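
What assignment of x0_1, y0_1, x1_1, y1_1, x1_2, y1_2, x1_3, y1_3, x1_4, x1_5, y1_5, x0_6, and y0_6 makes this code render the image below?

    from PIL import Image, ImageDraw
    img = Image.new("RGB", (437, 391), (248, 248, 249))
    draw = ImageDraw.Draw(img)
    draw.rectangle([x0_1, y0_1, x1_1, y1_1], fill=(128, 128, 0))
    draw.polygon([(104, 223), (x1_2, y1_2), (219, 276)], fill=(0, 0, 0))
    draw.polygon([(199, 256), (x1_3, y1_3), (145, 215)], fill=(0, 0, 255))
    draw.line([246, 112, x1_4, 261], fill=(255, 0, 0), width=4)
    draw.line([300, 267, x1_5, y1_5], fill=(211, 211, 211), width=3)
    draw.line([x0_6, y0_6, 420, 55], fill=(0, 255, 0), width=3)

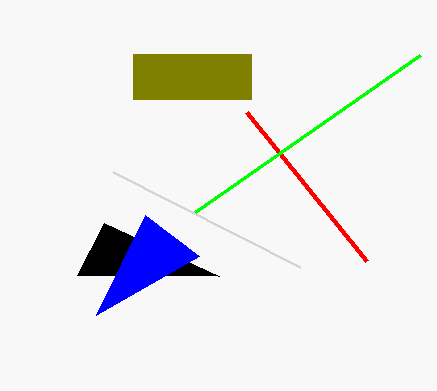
x0_1 = 133
y0_1 = 54
x1_1 = 251
y1_1 = 99
x1_2 = 77
y1_2 = 275
x1_3 = 96
y1_3 = 315
x1_4 = 366
x1_5 = 113
y1_5 = 172
x0_6 = 195
y0_6 = 212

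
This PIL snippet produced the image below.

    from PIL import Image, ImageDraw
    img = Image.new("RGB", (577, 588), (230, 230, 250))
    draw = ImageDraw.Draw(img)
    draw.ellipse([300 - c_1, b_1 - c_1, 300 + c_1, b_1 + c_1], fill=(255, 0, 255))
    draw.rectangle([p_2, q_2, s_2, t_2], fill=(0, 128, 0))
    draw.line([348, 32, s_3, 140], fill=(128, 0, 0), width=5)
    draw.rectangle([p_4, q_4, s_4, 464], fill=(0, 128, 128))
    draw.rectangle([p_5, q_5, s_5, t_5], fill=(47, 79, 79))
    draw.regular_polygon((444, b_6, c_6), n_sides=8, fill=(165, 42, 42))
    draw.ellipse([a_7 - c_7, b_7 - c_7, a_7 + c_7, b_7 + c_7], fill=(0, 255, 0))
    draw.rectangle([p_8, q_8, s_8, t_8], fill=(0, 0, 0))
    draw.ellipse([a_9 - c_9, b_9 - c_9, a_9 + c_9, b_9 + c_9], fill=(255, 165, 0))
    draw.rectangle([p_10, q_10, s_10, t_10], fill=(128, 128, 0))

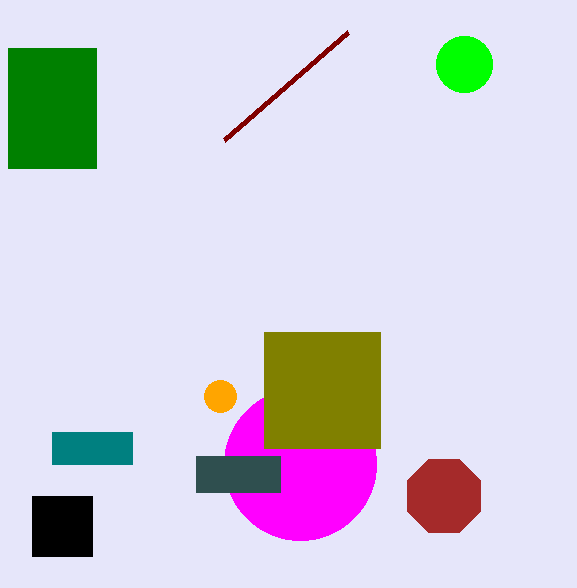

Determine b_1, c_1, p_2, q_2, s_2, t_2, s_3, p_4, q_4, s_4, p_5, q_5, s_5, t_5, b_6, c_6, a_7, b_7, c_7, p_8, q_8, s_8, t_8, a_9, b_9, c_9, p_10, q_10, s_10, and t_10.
b_1 = 464
c_1 = 76
p_2 = 8
q_2 = 48
s_2 = 96
t_2 = 168
s_3 = 224
p_4 = 52
q_4 = 432
s_4 = 132
p_5 = 196
q_5 = 456
s_5 = 280
t_5 = 492
b_6 = 496
c_6 = 40
a_7 = 464
b_7 = 64
c_7 = 28
p_8 = 32
q_8 = 496
s_8 = 92
t_8 = 556
a_9 = 220
b_9 = 396
c_9 = 16
p_10 = 264
q_10 = 332
s_10 = 380
t_10 = 448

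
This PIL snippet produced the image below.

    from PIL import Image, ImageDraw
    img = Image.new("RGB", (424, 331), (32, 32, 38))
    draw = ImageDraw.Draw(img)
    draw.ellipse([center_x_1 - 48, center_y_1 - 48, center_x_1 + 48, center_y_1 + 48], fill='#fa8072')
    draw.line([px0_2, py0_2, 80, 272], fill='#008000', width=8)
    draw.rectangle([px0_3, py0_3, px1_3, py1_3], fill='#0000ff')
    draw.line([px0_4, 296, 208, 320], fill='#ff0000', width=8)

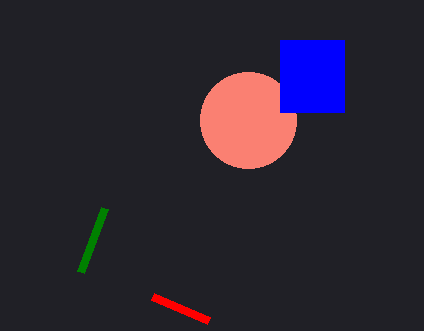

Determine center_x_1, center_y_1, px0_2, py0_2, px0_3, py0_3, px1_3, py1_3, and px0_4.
center_x_1 = 248
center_y_1 = 120
px0_2 = 104
py0_2 = 208
px0_3 = 280
py0_3 = 40
px1_3 = 344
py1_3 = 112
px0_4 = 152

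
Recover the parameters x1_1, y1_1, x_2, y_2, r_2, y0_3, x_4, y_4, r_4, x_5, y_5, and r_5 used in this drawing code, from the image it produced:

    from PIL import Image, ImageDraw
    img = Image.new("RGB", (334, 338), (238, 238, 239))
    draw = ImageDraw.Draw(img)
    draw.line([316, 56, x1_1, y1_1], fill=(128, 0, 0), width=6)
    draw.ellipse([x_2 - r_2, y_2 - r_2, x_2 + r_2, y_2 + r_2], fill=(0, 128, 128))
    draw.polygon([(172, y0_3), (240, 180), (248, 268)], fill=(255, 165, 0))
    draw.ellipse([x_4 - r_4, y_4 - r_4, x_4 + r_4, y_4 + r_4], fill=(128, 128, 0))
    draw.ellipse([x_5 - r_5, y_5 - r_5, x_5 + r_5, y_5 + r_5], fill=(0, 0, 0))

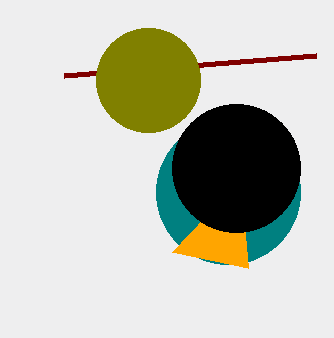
x1_1 = 64; y1_1 = 76; x_2 = 228; y_2 = 192; r_2 = 72; y0_3 = 252; x_4 = 148; y_4 = 80; r_4 = 52; x_5 = 236; y_5 = 168; r_5 = 64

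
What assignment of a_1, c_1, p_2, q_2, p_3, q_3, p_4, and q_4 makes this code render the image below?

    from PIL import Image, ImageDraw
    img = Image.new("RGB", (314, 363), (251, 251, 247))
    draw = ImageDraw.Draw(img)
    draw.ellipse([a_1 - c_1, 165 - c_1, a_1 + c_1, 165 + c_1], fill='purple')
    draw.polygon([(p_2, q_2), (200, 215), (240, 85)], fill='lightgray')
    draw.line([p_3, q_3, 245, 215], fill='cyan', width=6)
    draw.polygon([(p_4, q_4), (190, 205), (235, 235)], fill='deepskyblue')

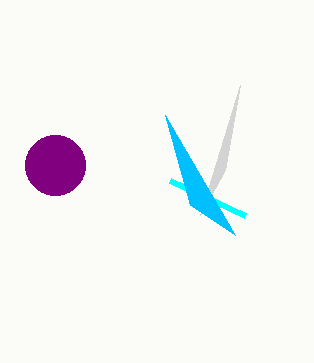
a_1 = 55; c_1 = 30; p_2 = 225; q_2 = 170; p_3 = 170; q_3 = 180; p_4 = 165; q_4 = 115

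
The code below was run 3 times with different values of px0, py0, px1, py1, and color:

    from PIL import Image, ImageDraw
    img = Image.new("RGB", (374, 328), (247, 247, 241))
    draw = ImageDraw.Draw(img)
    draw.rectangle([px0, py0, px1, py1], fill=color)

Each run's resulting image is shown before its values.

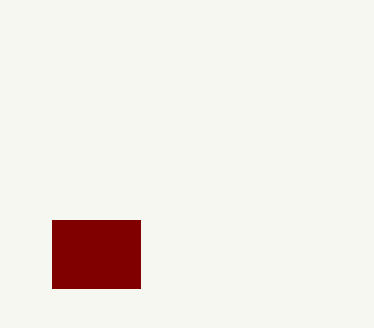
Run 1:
px0 = 52
py0 = 220
px1 = 140
py1 = 288
color = 'maroon'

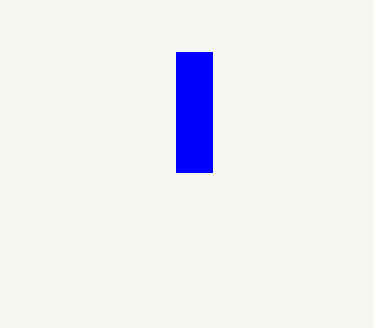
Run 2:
px0 = 176
py0 = 52
px1 = 212
py1 = 172
color = 'blue'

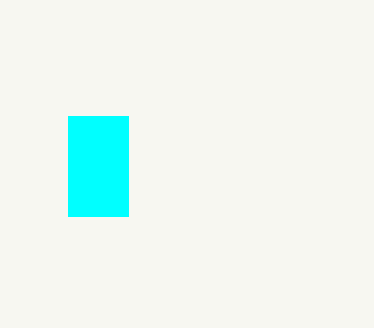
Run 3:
px0 = 68
py0 = 116
px1 = 128
py1 = 216
color = 'cyan'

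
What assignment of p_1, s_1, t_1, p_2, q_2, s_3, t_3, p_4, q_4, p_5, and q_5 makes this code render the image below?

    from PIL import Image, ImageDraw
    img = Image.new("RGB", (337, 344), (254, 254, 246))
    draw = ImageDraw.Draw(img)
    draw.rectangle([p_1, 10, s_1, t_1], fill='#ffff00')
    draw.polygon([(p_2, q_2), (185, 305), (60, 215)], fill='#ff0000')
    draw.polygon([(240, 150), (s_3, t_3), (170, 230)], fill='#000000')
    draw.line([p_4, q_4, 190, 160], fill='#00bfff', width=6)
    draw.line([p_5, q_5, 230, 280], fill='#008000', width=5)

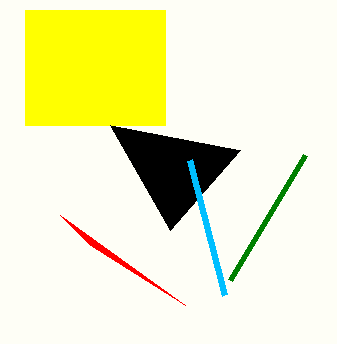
p_1 = 25
s_1 = 165
t_1 = 125
p_2 = 90
q_2 = 245
s_3 = 110
t_3 = 125
p_4 = 225
q_4 = 295
p_5 = 305
q_5 = 155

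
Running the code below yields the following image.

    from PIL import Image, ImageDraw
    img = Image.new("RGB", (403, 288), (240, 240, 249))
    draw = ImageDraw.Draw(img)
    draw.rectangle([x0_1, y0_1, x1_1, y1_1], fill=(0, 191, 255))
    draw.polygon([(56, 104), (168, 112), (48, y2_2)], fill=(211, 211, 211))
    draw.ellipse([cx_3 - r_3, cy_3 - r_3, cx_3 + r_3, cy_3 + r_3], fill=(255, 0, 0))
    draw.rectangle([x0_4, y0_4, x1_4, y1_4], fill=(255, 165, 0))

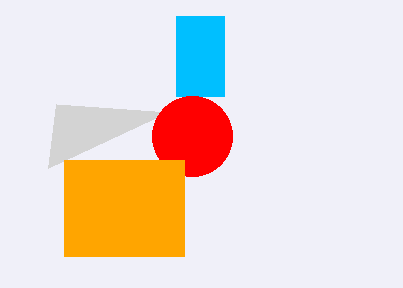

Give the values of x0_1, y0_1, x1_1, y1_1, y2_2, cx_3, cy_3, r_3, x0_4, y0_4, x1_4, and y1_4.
x0_1 = 176
y0_1 = 16
x1_1 = 224
y1_1 = 96
y2_2 = 168
cx_3 = 192
cy_3 = 136
r_3 = 40
x0_4 = 64
y0_4 = 160
x1_4 = 184
y1_4 = 256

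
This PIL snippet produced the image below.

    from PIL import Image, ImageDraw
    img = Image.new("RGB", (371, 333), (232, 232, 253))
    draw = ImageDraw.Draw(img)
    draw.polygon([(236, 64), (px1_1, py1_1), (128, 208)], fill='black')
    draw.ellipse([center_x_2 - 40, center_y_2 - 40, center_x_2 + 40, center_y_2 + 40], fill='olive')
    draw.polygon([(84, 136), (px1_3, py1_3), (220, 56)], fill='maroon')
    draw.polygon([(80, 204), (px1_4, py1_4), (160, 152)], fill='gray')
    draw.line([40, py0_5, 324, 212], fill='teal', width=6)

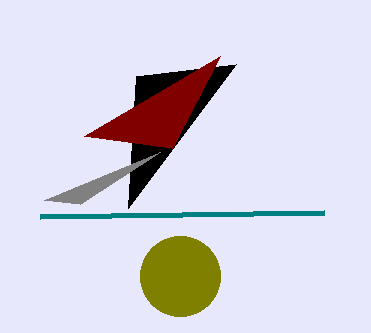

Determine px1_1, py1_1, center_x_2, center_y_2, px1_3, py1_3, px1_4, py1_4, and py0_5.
px1_1 = 136
py1_1 = 76
center_x_2 = 180
center_y_2 = 276
px1_3 = 172
py1_3 = 148
px1_4 = 44
py1_4 = 200
py0_5 = 216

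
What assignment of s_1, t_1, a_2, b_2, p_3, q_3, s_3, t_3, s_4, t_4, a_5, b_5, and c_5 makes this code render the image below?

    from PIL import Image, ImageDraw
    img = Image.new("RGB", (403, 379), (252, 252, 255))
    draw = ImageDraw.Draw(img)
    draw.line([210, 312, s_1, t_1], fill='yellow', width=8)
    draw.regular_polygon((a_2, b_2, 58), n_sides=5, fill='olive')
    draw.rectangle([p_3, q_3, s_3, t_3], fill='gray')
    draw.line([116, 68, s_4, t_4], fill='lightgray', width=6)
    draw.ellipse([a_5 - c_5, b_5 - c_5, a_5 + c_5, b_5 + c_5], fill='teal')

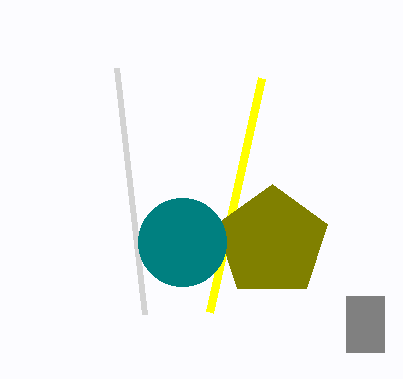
s_1 = 262; t_1 = 78; a_2 = 272; b_2 = 242; p_3 = 346; q_3 = 296; s_3 = 384; t_3 = 352; s_4 = 144; t_4 = 314; a_5 = 182; b_5 = 242; c_5 = 44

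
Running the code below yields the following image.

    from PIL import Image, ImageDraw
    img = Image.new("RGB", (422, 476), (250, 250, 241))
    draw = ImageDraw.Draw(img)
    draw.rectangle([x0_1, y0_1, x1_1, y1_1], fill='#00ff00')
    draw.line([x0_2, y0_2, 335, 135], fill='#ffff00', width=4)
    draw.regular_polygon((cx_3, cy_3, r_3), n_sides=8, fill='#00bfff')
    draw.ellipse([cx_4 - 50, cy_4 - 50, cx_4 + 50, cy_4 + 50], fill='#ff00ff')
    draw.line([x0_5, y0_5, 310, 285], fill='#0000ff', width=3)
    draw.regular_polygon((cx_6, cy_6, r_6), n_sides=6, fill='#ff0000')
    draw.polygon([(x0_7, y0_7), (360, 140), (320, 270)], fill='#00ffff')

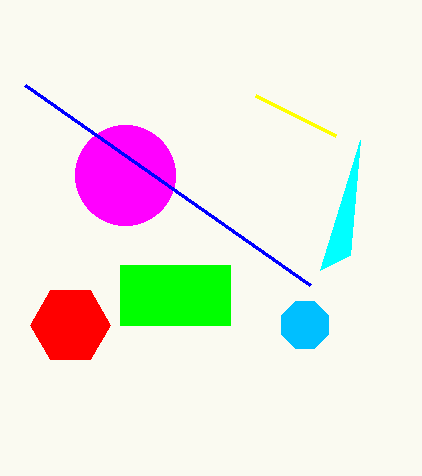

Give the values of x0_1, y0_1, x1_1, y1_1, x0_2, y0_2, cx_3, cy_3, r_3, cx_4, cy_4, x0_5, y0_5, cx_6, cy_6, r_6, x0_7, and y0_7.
x0_1 = 120, y0_1 = 265, x1_1 = 230, y1_1 = 325, x0_2 = 255, y0_2 = 95, cx_3 = 305, cy_3 = 325, r_3 = 25, cx_4 = 125, cy_4 = 175, x0_5 = 25, y0_5 = 85, cx_6 = 70, cy_6 = 325, r_6 = 40, x0_7 = 350, y0_7 = 255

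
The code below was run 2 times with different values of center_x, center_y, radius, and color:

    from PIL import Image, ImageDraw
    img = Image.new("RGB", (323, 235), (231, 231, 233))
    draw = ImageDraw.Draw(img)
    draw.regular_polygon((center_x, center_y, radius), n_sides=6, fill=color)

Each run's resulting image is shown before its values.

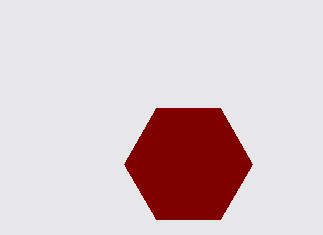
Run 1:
center_x = 188; center_y = 164; radius = 64; color = 'maroon'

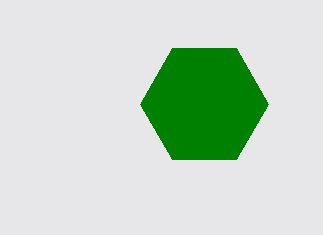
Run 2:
center_x = 204
center_y = 104
radius = 64
color = 'green'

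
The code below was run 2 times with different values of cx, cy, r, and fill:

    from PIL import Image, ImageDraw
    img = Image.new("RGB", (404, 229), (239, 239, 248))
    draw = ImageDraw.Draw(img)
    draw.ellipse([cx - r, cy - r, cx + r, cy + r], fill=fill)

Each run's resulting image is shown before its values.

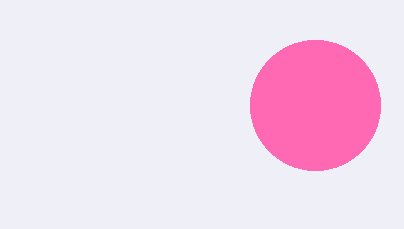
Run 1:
cx = 315; cy = 105; r = 65; fill = 'hotpink'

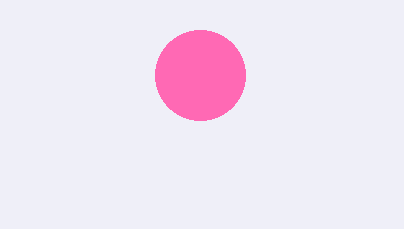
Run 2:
cx = 200; cy = 75; r = 45; fill = 'hotpink'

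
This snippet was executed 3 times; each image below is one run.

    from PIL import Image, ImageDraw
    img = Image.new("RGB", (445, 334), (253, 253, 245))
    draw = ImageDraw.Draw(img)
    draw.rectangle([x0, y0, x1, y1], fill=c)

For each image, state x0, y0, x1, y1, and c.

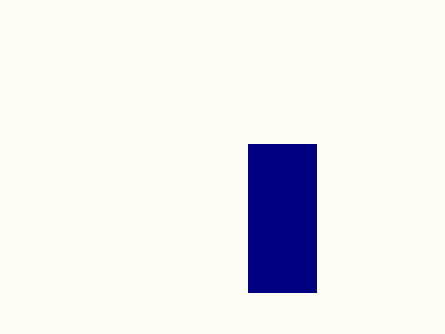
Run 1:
x0 = 248; y0 = 144; x1 = 316; y1 = 292; c = 'navy'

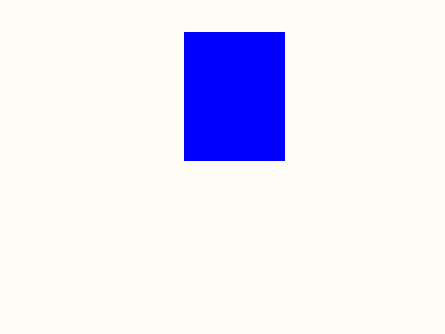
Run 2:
x0 = 184
y0 = 32
x1 = 284
y1 = 160
c = 'blue'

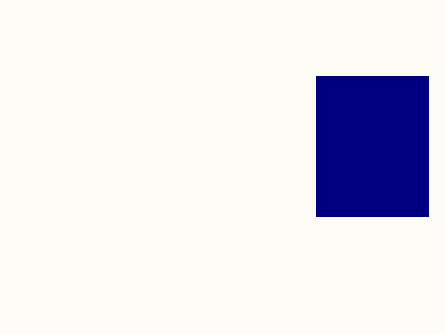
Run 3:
x0 = 316
y0 = 76
x1 = 428
y1 = 216
c = 'navy'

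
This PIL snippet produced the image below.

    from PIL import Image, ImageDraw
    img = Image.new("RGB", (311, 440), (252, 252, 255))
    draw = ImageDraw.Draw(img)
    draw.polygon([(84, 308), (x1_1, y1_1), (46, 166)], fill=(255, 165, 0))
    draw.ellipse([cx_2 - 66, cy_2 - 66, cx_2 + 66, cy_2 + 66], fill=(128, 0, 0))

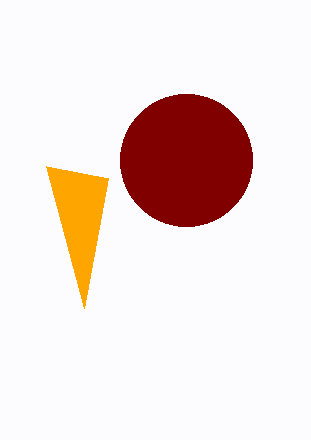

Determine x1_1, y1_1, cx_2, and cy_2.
x1_1 = 108; y1_1 = 178; cx_2 = 186; cy_2 = 160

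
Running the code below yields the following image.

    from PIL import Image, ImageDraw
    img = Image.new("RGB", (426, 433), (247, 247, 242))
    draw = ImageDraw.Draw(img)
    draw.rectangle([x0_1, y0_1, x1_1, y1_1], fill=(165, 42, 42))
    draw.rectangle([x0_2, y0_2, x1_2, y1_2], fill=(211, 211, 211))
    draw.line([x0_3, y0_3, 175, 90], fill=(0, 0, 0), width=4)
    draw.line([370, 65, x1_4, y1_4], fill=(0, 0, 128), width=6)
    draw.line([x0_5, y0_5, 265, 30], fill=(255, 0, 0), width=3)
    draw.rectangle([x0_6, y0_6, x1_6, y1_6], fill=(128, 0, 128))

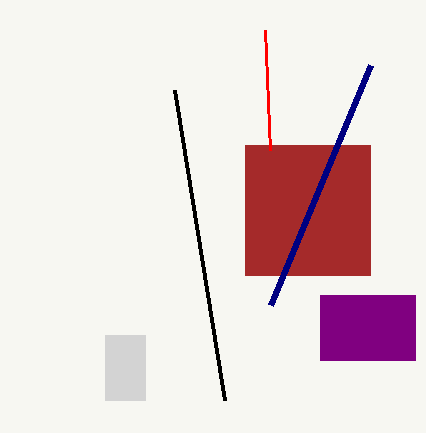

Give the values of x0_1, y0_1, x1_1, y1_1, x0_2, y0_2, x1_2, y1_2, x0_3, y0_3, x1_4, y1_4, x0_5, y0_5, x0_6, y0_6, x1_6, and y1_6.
x0_1 = 245, y0_1 = 145, x1_1 = 370, y1_1 = 275, x0_2 = 105, y0_2 = 335, x1_2 = 145, y1_2 = 400, x0_3 = 225, y0_3 = 400, x1_4 = 270, y1_4 = 305, x0_5 = 270, y0_5 = 150, x0_6 = 320, y0_6 = 295, x1_6 = 415, y1_6 = 360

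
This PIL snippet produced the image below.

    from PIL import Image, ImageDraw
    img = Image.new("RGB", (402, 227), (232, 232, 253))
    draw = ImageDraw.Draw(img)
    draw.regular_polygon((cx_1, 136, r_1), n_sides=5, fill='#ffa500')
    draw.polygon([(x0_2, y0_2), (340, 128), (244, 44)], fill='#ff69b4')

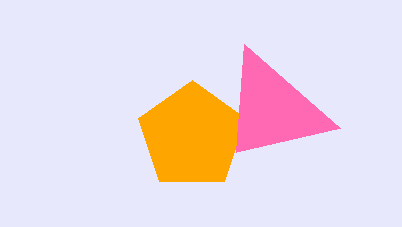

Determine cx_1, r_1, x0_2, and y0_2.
cx_1 = 192
r_1 = 56
x0_2 = 236
y0_2 = 152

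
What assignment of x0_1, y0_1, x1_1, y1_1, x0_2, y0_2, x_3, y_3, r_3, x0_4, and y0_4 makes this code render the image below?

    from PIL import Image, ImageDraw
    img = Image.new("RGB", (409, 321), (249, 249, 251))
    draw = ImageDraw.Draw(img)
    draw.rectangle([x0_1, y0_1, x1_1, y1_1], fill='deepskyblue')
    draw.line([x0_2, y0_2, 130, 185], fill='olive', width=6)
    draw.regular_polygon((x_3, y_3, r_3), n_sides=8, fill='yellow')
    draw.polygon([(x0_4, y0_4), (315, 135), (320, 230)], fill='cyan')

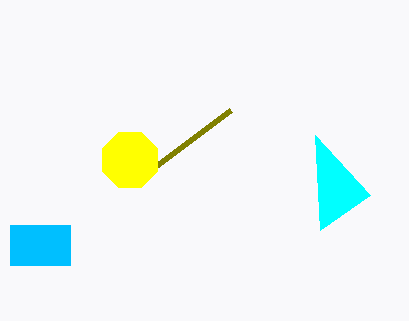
x0_1 = 10, y0_1 = 225, x1_1 = 70, y1_1 = 265, x0_2 = 230, y0_2 = 110, x_3 = 130, y_3 = 160, r_3 = 30, x0_4 = 370, y0_4 = 195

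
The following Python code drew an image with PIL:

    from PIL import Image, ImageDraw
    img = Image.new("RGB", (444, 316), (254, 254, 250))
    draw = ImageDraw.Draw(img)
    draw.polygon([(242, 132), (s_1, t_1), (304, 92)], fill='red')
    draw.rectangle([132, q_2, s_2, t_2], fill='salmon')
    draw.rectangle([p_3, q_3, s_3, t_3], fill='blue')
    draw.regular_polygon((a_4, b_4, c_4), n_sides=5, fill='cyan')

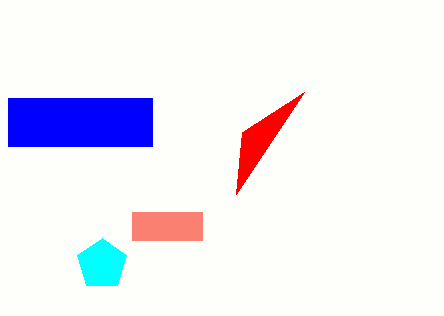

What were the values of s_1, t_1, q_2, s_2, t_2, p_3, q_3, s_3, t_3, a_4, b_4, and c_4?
s_1 = 236; t_1 = 194; q_2 = 212; s_2 = 202; t_2 = 240; p_3 = 8; q_3 = 98; s_3 = 152; t_3 = 146; a_4 = 102; b_4 = 264; c_4 = 26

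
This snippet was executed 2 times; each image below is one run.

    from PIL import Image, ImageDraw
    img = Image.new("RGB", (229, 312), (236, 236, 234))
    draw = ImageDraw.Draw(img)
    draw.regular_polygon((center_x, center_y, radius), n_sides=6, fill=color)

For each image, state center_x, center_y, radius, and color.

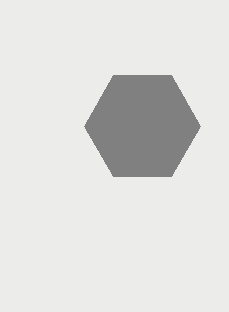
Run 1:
center_x = 142, center_y = 126, radius = 58, color = 'gray'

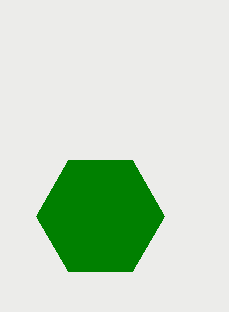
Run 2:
center_x = 100
center_y = 216
radius = 64
color = 'green'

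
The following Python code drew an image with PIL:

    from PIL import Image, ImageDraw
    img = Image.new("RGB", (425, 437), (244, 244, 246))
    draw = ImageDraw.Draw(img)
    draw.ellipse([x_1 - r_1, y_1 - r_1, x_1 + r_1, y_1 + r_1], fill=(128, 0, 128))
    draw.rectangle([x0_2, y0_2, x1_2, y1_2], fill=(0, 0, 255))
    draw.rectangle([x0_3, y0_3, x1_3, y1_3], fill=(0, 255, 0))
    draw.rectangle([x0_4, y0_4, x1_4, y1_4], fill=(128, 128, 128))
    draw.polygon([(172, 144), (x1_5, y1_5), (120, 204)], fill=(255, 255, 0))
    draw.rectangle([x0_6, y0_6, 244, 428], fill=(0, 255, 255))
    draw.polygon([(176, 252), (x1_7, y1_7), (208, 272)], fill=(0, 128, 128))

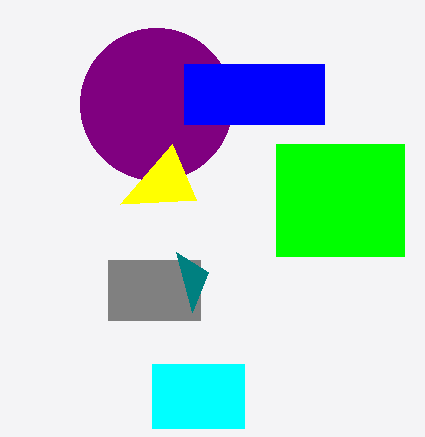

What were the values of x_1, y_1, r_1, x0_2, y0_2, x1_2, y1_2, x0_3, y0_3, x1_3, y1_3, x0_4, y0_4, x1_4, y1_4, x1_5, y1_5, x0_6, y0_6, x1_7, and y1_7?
x_1 = 156; y_1 = 104; r_1 = 76; x0_2 = 184; y0_2 = 64; x1_2 = 324; y1_2 = 124; x0_3 = 276; y0_3 = 144; x1_3 = 404; y1_3 = 256; x0_4 = 108; y0_4 = 260; x1_4 = 200; y1_4 = 320; x1_5 = 196; y1_5 = 200; x0_6 = 152; y0_6 = 364; x1_7 = 192; y1_7 = 312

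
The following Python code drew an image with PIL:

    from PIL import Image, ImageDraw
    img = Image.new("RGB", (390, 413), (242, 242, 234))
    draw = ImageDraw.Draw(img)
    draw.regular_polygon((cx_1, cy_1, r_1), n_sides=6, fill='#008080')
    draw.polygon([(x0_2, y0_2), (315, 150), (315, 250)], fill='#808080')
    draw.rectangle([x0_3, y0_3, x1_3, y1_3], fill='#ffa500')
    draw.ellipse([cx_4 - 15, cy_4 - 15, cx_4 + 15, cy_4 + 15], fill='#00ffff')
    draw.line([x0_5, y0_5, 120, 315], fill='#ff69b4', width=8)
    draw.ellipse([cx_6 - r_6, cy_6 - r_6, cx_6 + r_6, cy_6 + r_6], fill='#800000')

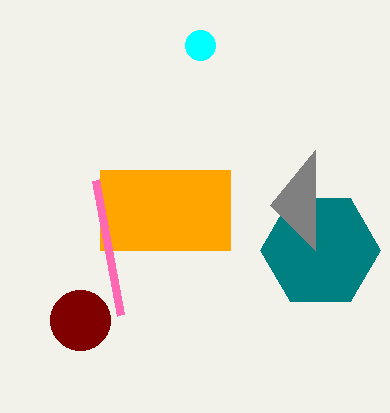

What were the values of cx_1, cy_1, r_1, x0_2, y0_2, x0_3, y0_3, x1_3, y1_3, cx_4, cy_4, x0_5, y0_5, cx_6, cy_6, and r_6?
cx_1 = 320; cy_1 = 250; r_1 = 60; x0_2 = 270; y0_2 = 205; x0_3 = 100; y0_3 = 170; x1_3 = 230; y1_3 = 250; cx_4 = 200; cy_4 = 45; x0_5 = 95; y0_5 = 180; cx_6 = 80; cy_6 = 320; r_6 = 30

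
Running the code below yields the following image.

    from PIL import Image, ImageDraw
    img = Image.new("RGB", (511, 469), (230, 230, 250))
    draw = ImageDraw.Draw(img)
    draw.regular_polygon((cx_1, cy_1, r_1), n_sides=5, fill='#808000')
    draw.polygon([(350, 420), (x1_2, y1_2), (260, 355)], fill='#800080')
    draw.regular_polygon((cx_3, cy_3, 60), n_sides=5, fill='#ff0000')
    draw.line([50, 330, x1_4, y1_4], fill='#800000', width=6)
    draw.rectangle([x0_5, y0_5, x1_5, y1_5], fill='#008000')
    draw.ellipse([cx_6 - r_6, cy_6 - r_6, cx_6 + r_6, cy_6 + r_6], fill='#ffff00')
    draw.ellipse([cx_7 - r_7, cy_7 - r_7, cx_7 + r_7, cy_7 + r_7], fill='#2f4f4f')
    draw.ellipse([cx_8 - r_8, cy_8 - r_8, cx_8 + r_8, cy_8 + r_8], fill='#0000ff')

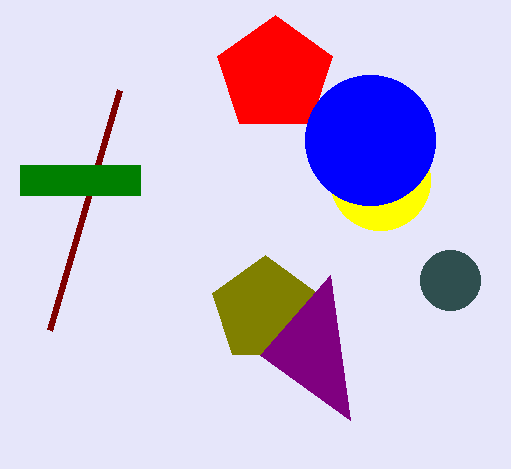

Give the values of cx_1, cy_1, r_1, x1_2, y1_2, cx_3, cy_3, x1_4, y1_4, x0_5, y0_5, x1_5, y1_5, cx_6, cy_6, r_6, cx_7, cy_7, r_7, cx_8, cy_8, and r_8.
cx_1 = 265
cy_1 = 310
r_1 = 55
x1_2 = 330
y1_2 = 275
cx_3 = 275
cy_3 = 75
x1_4 = 120
y1_4 = 90
x0_5 = 20
y0_5 = 165
x1_5 = 140
y1_5 = 195
cx_6 = 380
cy_6 = 180
r_6 = 50
cx_7 = 450
cy_7 = 280
r_7 = 30
cx_8 = 370
cy_8 = 140
r_8 = 65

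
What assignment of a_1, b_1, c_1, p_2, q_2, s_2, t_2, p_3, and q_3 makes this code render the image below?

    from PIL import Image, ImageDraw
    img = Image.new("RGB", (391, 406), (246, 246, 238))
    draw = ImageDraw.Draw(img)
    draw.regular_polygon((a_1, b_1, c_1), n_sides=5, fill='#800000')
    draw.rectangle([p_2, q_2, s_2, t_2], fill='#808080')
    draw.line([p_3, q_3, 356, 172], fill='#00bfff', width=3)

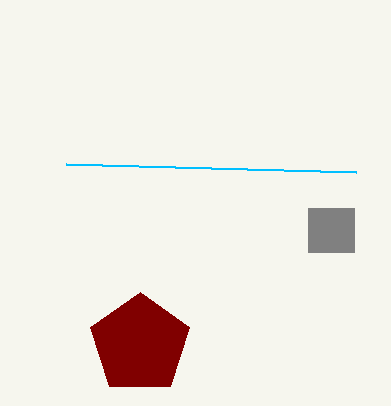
a_1 = 140
b_1 = 344
c_1 = 52
p_2 = 308
q_2 = 208
s_2 = 354
t_2 = 252
p_3 = 66
q_3 = 164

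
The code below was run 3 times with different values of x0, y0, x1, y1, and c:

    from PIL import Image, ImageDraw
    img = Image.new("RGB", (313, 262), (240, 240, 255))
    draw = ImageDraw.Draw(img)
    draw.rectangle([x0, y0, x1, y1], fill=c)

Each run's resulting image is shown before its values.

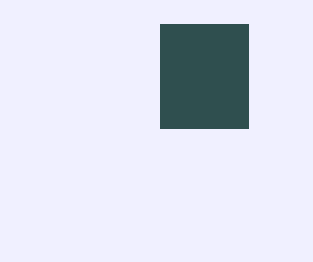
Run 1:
x0 = 160; y0 = 24; x1 = 248; y1 = 128; c = 'darkslategray'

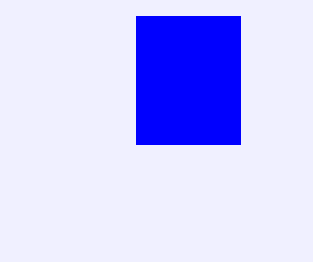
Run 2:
x0 = 136; y0 = 16; x1 = 240; y1 = 144; c = 'blue'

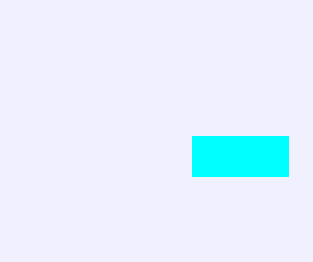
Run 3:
x0 = 192, y0 = 136, x1 = 288, y1 = 176, c = 'cyan'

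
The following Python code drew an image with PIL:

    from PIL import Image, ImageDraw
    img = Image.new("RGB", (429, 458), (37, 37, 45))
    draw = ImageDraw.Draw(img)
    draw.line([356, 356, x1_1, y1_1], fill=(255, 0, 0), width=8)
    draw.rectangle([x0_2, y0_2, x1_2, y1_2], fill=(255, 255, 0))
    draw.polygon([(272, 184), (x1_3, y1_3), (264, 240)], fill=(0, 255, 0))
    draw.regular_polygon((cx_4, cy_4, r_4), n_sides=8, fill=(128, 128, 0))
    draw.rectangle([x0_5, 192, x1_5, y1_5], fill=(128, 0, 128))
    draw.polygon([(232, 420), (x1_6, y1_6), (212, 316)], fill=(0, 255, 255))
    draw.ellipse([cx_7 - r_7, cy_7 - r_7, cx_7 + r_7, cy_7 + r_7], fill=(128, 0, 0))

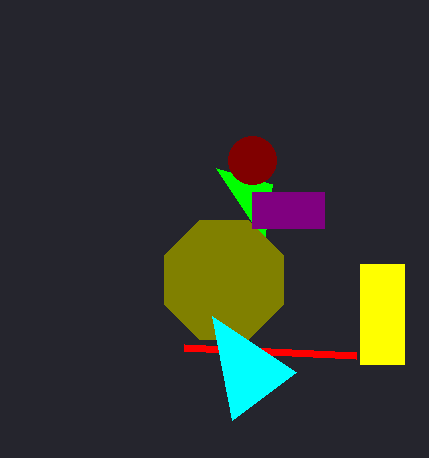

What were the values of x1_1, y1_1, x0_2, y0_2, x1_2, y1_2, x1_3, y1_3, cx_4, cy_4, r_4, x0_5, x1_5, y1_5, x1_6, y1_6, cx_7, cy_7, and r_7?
x1_1 = 184; y1_1 = 348; x0_2 = 360; y0_2 = 264; x1_2 = 404; y1_2 = 364; x1_3 = 216; y1_3 = 168; cx_4 = 224; cy_4 = 280; r_4 = 64; x0_5 = 252; x1_5 = 324; y1_5 = 228; x1_6 = 296; y1_6 = 372; cx_7 = 252; cy_7 = 160; r_7 = 24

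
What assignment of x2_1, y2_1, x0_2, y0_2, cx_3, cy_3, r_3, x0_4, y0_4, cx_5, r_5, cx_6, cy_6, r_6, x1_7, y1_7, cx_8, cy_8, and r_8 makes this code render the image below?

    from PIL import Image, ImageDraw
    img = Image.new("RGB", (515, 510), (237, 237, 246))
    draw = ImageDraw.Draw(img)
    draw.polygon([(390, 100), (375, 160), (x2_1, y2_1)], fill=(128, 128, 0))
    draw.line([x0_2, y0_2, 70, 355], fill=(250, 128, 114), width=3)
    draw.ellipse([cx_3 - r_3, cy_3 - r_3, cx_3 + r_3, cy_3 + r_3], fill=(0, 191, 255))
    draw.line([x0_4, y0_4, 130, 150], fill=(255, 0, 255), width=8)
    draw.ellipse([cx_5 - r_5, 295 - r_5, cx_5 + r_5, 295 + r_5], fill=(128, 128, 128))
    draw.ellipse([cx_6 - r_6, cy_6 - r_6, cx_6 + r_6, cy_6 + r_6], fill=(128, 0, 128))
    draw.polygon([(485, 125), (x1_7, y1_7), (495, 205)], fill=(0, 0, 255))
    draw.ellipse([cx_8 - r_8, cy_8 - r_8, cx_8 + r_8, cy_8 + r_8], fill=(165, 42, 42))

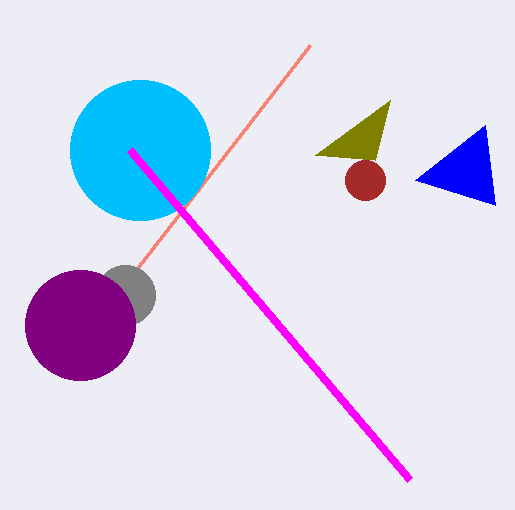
x2_1 = 315
y2_1 = 155
x0_2 = 310
y0_2 = 45
cx_3 = 140
cy_3 = 150
r_3 = 70
x0_4 = 410
y0_4 = 480
cx_5 = 125
r_5 = 30
cx_6 = 80
cy_6 = 325
r_6 = 55
x1_7 = 415
y1_7 = 180
cx_8 = 365
cy_8 = 180
r_8 = 20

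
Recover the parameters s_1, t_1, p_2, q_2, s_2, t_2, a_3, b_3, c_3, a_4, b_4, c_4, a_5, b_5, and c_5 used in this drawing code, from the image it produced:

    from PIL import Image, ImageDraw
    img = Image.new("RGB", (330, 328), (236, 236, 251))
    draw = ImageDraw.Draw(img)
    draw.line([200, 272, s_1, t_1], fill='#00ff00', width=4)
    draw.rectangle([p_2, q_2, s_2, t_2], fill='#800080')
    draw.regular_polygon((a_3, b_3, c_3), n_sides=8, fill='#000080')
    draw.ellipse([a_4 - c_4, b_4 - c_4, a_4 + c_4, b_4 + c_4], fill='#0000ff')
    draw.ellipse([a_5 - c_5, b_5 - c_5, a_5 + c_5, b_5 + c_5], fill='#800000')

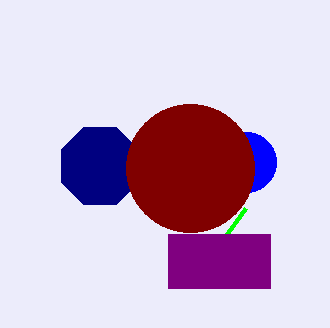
s_1 = 246; t_1 = 208; p_2 = 168; q_2 = 234; s_2 = 270; t_2 = 288; a_3 = 100; b_3 = 166; c_3 = 42; a_4 = 246; b_4 = 162; c_4 = 30; a_5 = 190; b_5 = 168; c_5 = 64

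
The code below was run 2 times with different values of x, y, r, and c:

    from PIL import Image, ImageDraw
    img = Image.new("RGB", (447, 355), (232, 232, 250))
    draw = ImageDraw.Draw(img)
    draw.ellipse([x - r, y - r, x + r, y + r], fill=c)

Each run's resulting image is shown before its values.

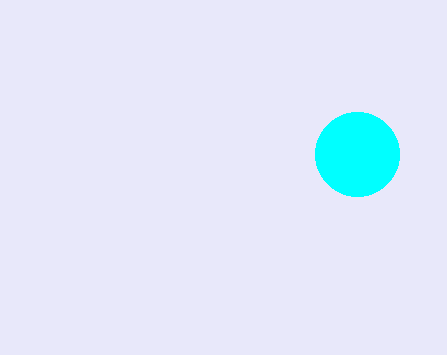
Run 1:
x = 357, y = 154, r = 42, c = 'cyan'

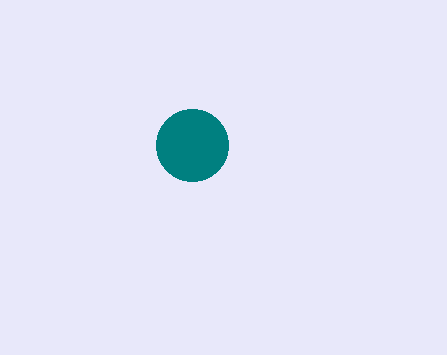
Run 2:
x = 192
y = 145
r = 36
c = 'teal'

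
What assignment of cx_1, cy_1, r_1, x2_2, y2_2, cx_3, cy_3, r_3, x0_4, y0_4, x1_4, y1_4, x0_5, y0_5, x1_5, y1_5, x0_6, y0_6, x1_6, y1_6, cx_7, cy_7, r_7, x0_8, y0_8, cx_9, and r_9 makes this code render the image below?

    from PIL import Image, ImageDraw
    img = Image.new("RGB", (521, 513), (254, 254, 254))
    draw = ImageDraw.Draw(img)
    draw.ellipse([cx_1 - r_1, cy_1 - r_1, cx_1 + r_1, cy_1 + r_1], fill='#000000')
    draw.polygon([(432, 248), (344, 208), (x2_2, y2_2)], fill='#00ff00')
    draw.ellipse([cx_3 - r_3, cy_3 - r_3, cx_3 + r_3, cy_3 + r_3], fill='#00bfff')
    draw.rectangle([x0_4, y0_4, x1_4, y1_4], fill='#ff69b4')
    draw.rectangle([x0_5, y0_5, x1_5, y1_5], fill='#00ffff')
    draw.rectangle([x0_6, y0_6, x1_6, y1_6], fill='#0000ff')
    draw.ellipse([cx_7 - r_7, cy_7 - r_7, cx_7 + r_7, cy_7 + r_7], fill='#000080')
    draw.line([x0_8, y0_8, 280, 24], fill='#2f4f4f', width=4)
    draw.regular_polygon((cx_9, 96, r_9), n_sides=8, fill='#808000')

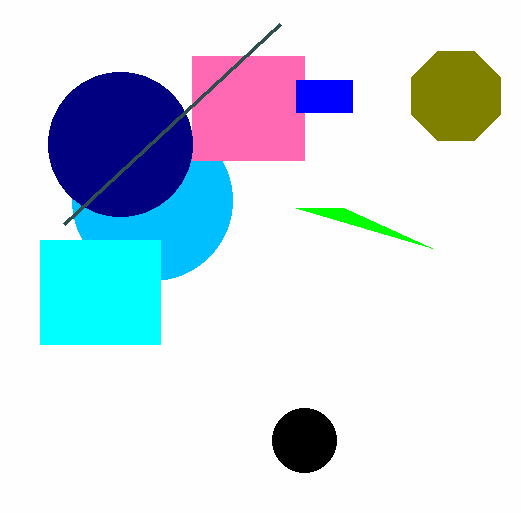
cx_1 = 304, cy_1 = 440, r_1 = 32, x2_2 = 296, y2_2 = 208, cx_3 = 152, cy_3 = 200, r_3 = 80, x0_4 = 192, y0_4 = 56, x1_4 = 304, y1_4 = 160, x0_5 = 40, y0_5 = 240, x1_5 = 160, y1_5 = 344, x0_6 = 296, y0_6 = 80, x1_6 = 352, y1_6 = 112, cx_7 = 120, cy_7 = 144, r_7 = 72, x0_8 = 64, y0_8 = 224, cx_9 = 456, r_9 = 48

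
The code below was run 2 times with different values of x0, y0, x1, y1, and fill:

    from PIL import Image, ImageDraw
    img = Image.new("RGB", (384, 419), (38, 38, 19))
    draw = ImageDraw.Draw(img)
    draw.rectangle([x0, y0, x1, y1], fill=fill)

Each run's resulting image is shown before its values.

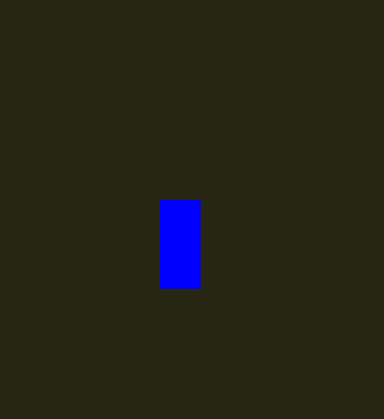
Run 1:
x0 = 160
y0 = 200
x1 = 200
y1 = 288
fill = 'blue'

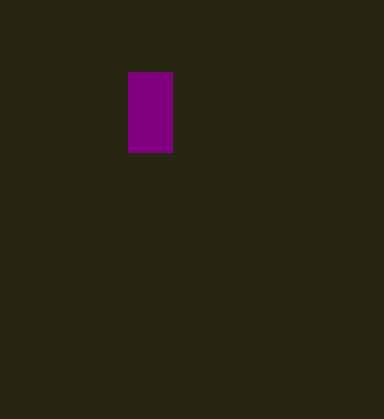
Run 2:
x0 = 128
y0 = 72
x1 = 172
y1 = 152
fill = 'purple'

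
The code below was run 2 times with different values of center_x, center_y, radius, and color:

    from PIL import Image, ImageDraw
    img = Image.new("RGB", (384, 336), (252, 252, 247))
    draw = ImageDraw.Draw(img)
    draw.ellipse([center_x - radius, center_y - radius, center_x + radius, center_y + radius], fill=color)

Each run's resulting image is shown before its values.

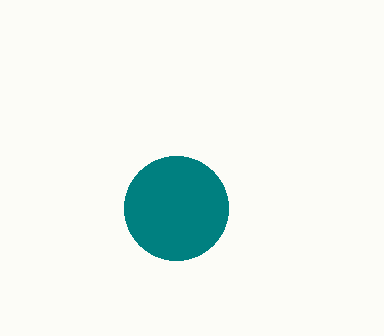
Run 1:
center_x = 176; center_y = 208; radius = 52; color = 'teal'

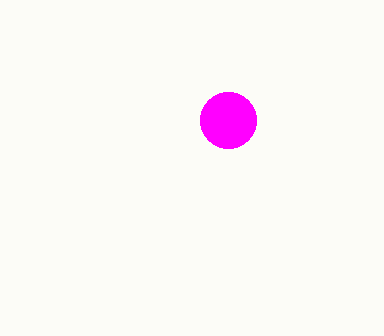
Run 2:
center_x = 228; center_y = 120; radius = 28; color = 'magenta'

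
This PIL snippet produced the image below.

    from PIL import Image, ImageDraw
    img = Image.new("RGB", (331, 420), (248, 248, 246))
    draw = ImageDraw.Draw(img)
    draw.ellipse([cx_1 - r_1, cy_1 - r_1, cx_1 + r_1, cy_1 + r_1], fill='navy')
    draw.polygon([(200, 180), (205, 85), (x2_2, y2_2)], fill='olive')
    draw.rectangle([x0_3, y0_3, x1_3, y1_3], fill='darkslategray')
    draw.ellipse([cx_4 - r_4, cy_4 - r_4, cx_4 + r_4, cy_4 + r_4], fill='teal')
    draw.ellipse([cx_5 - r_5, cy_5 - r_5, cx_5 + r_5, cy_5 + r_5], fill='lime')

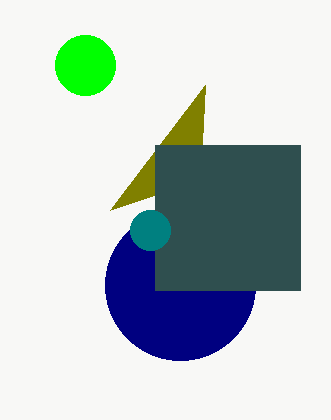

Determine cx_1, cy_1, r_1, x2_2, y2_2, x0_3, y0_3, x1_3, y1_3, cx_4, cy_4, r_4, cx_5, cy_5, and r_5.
cx_1 = 180, cy_1 = 285, r_1 = 75, x2_2 = 110, y2_2 = 210, x0_3 = 155, y0_3 = 145, x1_3 = 300, y1_3 = 290, cx_4 = 150, cy_4 = 230, r_4 = 20, cx_5 = 85, cy_5 = 65, r_5 = 30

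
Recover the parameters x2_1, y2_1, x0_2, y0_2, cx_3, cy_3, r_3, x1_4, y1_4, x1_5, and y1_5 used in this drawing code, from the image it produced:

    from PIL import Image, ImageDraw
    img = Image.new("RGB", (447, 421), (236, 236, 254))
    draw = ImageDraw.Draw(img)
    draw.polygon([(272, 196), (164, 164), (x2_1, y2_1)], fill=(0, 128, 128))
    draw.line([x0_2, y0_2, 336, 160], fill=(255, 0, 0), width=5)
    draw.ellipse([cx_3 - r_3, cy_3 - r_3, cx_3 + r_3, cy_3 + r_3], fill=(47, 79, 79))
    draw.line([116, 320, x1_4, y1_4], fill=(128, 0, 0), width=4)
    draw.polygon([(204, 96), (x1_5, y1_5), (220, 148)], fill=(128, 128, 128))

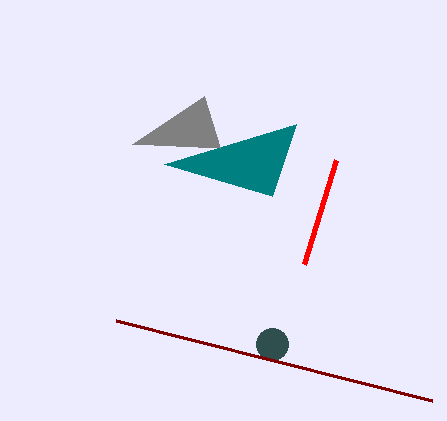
x2_1 = 296; y2_1 = 124; x0_2 = 304; y0_2 = 264; cx_3 = 272; cy_3 = 344; r_3 = 16; x1_4 = 432; y1_4 = 400; x1_5 = 132; y1_5 = 144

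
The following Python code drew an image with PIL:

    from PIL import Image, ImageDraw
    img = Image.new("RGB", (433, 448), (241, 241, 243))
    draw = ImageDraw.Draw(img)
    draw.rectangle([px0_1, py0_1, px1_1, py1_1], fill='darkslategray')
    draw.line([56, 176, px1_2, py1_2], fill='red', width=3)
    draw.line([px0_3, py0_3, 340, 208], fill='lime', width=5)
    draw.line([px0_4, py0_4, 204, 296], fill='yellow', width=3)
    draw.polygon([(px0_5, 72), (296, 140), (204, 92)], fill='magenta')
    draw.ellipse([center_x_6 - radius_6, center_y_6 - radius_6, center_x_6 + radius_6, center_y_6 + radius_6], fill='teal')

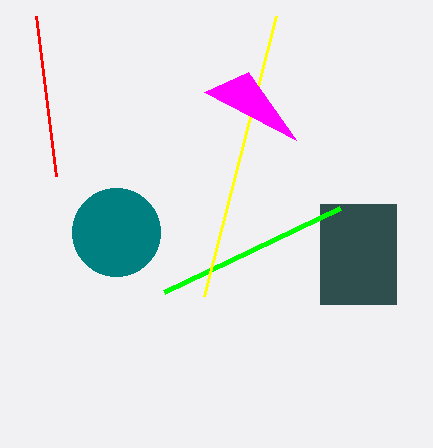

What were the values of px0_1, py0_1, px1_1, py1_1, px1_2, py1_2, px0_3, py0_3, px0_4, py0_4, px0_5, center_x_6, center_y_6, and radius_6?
px0_1 = 320
py0_1 = 204
px1_1 = 396
py1_1 = 304
px1_2 = 36
py1_2 = 16
px0_3 = 164
py0_3 = 292
px0_4 = 276
py0_4 = 16
px0_5 = 248
center_x_6 = 116
center_y_6 = 232
radius_6 = 44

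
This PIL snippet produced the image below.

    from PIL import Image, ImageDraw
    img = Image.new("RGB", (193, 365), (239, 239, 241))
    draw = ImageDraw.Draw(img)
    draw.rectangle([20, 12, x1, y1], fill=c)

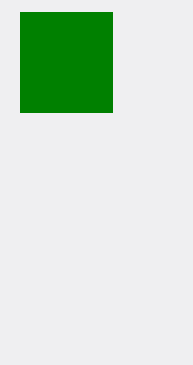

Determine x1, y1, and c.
x1 = 112
y1 = 112
c = 'green'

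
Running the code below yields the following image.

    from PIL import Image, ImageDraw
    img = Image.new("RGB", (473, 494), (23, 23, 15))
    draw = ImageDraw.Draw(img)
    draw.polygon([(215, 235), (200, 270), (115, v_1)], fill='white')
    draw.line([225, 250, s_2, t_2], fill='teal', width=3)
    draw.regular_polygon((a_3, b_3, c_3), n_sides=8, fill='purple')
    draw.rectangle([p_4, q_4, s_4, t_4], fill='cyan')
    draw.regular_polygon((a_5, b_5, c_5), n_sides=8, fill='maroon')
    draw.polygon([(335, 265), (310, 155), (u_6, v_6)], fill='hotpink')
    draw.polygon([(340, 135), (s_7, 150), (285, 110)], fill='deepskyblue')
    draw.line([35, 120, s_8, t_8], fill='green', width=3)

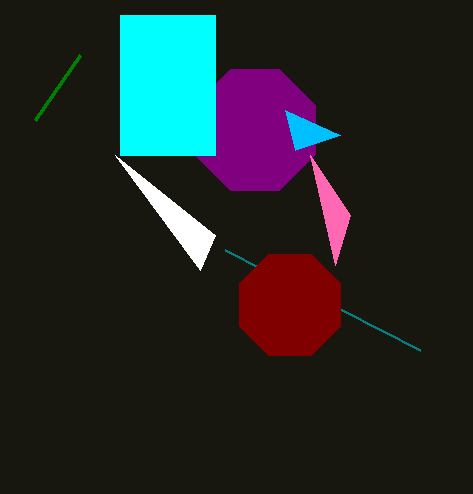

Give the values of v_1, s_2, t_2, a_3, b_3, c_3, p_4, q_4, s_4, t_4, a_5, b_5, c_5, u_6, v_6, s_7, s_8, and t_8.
v_1 = 155
s_2 = 420
t_2 = 350
a_3 = 255
b_3 = 130
c_3 = 65
p_4 = 120
q_4 = 15
s_4 = 215
t_4 = 155
a_5 = 290
b_5 = 305
c_5 = 55
u_6 = 350
v_6 = 215
s_7 = 295
s_8 = 80
t_8 = 55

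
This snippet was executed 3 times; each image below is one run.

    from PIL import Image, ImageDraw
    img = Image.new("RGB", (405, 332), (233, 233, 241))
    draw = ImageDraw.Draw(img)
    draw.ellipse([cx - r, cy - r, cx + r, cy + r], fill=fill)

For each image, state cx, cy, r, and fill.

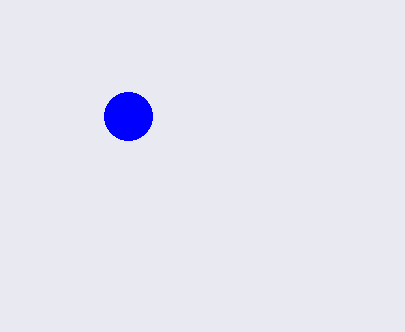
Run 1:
cx = 128; cy = 116; r = 24; fill = 'blue'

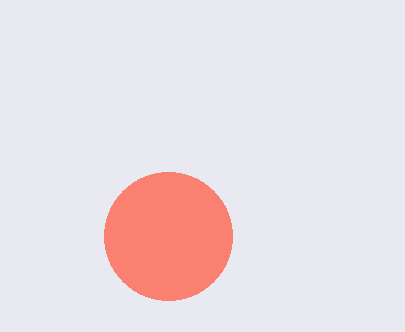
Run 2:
cx = 168, cy = 236, r = 64, fill = 'salmon'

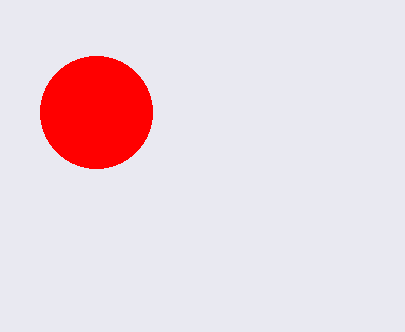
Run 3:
cx = 96, cy = 112, r = 56, fill = 'red'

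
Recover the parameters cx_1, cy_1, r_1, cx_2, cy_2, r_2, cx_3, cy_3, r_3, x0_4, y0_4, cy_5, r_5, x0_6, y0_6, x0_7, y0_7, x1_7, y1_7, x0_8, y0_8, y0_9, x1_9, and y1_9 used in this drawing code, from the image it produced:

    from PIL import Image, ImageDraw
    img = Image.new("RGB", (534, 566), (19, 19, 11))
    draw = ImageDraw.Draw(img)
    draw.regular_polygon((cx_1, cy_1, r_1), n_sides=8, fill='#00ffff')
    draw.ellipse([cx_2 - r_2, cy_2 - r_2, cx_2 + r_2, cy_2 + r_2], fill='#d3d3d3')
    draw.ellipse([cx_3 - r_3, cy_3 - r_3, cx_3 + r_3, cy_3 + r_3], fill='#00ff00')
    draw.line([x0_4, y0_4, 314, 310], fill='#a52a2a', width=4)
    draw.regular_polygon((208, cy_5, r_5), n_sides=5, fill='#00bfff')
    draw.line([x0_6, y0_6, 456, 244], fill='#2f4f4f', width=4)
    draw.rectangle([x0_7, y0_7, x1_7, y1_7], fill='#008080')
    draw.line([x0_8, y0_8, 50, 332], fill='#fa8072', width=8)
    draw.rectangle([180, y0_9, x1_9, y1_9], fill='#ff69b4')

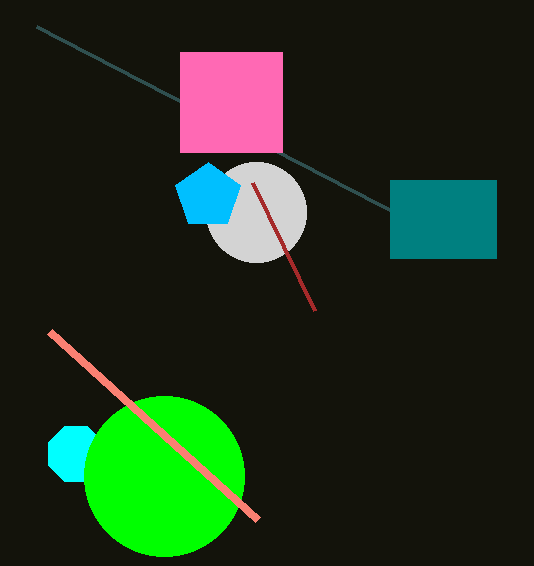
cx_1 = 76; cy_1 = 454; r_1 = 30; cx_2 = 256; cy_2 = 212; r_2 = 50; cx_3 = 164; cy_3 = 476; r_3 = 80; x0_4 = 252; y0_4 = 182; cy_5 = 196; r_5 = 34; x0_6 = 36; y0_6 = 26; x0_7 = 390; y0_7 = 180; x1_7 = 496; y1_7 = 258; x0_8 = 258; y0_8 = 520; y0_9 = 52; x1_9 = 282; y1_9 = 152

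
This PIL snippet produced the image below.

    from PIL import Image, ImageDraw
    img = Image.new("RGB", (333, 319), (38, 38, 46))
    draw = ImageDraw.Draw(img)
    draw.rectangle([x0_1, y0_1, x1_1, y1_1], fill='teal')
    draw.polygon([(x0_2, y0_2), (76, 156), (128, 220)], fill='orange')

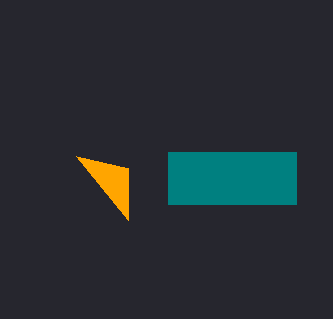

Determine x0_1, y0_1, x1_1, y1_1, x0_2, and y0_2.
x0_1 = 168, y0_1 = 152, x1_1 = 296, y1_1 = 204, x0_2 = 128, y0_2 = 168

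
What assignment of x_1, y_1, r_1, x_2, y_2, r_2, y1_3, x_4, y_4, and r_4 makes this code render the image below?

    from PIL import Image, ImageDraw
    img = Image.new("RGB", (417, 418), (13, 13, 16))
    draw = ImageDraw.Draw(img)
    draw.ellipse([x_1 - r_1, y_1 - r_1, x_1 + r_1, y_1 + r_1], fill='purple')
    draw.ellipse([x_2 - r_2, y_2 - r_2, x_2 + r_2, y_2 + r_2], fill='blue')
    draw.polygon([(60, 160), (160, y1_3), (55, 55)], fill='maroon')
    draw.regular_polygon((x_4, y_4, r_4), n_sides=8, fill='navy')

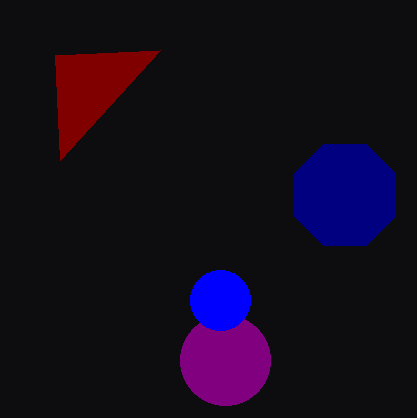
x_1 = 225, y_1 = 360, r_1 = 45, x_2 = 220, y_2 = 300, r_2 = 30, y1_3 = 50, x_4 = 345, y_4 = 195, r_4 = 55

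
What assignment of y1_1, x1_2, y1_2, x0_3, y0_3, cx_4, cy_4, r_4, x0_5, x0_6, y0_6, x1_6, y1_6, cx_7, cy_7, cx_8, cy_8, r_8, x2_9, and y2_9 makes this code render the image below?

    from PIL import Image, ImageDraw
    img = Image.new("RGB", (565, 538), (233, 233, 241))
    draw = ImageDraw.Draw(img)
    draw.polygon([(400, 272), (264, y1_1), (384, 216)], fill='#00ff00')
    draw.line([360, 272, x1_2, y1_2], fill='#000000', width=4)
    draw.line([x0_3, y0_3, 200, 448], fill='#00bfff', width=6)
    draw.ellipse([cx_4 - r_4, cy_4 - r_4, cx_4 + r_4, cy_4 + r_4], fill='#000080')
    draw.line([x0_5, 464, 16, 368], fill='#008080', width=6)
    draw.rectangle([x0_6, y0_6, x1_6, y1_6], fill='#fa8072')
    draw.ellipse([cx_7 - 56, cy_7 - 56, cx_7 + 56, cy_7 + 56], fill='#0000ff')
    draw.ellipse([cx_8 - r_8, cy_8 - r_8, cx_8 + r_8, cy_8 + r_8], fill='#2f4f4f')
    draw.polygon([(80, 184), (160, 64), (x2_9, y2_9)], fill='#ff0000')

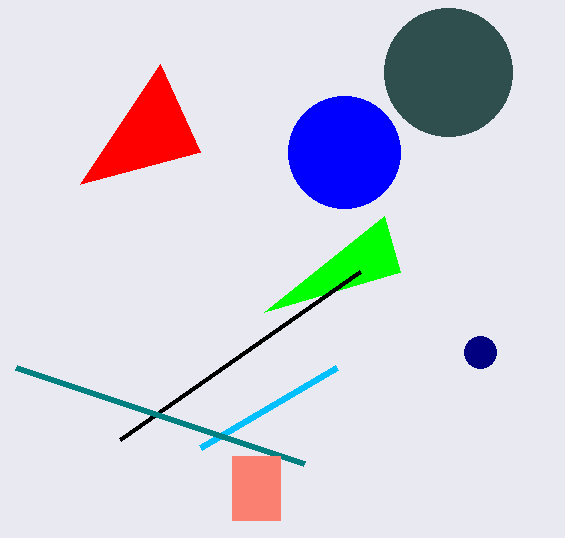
y1_1 = 312; x1_2 = 120; y1_2 = 440; x0_3 = 336; y0_3 = 368; cx_4 = 480; cy_4 = 352; r_4 = 16; x0_5 = 304; x0_6 = 232; y0_6 = 456; x1_6 = 280; y1_6 = 520; cx_7 = 344; cy_7 = 152; cx_8 = 448; cy_8 = 72; r_8 = 64; x2_9 = 200; y2_9 = 152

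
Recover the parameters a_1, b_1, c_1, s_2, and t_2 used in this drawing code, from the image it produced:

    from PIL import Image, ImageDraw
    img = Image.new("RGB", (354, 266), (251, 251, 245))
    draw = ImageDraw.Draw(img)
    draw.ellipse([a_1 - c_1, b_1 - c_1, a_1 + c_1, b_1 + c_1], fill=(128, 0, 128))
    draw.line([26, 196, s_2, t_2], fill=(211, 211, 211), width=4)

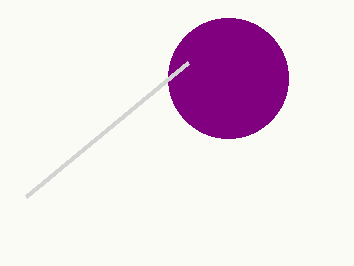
a_1 = 228; b_1 = 78; c_1 = 60; s_2 = 188; t_2 = 62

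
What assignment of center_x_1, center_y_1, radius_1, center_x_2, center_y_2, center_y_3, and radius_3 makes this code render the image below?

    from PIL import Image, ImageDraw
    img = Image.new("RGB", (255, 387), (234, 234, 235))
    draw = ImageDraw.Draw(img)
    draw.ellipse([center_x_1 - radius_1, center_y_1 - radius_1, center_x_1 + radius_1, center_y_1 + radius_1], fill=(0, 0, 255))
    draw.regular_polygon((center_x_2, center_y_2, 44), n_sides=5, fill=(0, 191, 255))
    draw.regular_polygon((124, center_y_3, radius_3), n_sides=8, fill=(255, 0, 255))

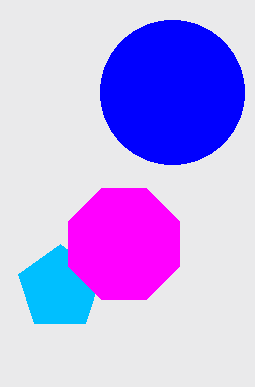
center_x_1 = 172, center_y_1 = 92, radius_1 = 72, center_x_2 = 60, center_y_2 = 288, center_y_3 = 244, radius_3 = 60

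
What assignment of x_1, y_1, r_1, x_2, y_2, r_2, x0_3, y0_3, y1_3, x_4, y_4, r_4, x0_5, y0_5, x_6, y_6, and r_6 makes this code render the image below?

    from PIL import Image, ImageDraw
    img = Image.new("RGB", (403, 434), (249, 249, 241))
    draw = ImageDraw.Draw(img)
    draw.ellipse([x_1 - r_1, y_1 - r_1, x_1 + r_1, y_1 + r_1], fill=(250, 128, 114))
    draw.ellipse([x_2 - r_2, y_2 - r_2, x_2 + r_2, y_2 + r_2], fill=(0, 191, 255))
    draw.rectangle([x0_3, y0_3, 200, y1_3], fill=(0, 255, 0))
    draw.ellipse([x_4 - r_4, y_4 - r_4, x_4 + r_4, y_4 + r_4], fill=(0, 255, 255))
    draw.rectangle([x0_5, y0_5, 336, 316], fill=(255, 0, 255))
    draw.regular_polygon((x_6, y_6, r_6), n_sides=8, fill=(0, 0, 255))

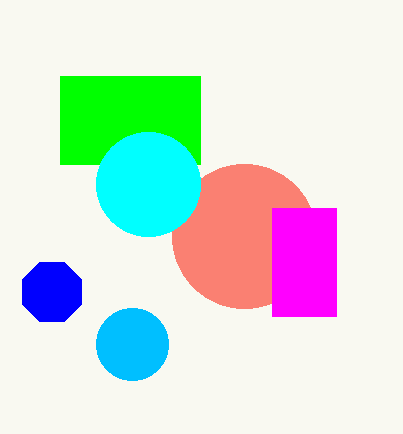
x_1 = 244, y_1 = 236, r_1 = 72, x_2 = 132, y_2 = 344, r_2 = 36, x0_3 = 60, y0_3 = 76, y1_3 = 164, x_4 = 148, y_4 = 184, r_4 = 52, x0_5 = 272, y0_5 = 208, x_6 = 52, y_6 = 292, r_6 = 32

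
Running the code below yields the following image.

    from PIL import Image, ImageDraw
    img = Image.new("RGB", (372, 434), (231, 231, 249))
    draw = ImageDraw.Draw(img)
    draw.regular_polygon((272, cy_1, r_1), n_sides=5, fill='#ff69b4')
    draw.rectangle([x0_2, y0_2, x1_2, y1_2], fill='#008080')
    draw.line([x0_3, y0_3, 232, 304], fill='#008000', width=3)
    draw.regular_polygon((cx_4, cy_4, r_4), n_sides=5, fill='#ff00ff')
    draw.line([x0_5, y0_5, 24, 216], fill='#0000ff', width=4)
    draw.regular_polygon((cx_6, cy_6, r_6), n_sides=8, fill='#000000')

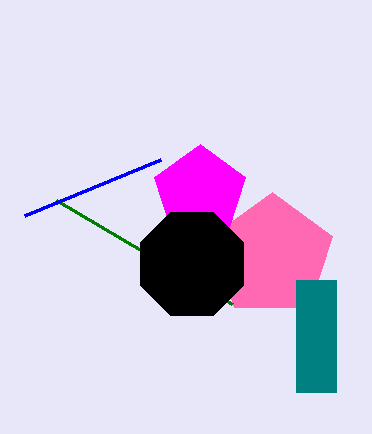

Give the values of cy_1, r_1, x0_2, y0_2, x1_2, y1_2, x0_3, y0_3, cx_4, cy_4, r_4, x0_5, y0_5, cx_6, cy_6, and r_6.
cy_1 = 256
r_1 = 64
x0_2 = 296
y0_2 = 280
x1_2 = 336
y1_2 = 392
x0_3 = 56
y0_3 = 200
cx_4 = 200
cy_4 = 192
r_4 = 48
x0_5 = 160
y0_5 = 160
cx_6 = 192
cy_6 = 264
r_6 = 56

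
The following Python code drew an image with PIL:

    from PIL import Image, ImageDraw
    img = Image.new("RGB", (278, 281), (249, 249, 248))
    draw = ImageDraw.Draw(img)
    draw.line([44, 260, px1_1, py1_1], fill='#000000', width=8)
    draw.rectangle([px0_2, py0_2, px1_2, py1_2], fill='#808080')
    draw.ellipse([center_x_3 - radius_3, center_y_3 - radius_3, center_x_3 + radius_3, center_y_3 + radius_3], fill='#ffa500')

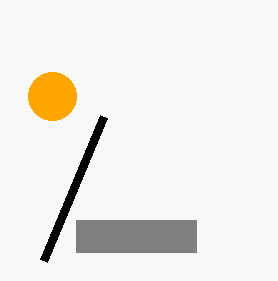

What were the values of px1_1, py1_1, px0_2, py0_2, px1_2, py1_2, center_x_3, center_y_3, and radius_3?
px1_1 = 104
py1_1 = 116
px0_2 = 76
py0_2 = 220
px1_2 = 196
py1_2 = 252
center_x_3 = 52
center_y_3 = 96
radius_3 = 24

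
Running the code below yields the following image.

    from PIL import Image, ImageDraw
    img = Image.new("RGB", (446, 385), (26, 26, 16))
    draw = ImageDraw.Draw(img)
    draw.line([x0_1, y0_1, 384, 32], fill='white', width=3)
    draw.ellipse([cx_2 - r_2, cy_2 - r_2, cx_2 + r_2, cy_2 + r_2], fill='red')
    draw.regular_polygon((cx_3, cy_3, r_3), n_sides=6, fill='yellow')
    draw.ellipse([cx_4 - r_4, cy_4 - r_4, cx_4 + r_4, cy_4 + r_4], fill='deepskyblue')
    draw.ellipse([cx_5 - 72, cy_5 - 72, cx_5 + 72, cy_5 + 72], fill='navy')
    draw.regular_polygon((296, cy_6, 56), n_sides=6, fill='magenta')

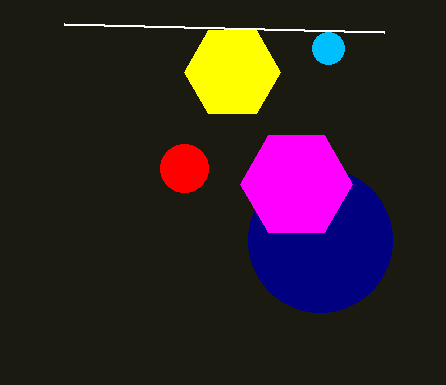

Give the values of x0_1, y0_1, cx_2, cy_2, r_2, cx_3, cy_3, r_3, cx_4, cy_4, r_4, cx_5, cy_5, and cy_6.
x0_1 = 64, y0_1 = 24, cx_2 = 184, cy_2 = 168, r_2 = 24, cx_3 = 232, cy_3 = 72, r_3 = 48, cx_4 = 328, cy_4 = 48, r_4 = 16, cx_5 = 320, cy_5 = 240, cy_6 = 184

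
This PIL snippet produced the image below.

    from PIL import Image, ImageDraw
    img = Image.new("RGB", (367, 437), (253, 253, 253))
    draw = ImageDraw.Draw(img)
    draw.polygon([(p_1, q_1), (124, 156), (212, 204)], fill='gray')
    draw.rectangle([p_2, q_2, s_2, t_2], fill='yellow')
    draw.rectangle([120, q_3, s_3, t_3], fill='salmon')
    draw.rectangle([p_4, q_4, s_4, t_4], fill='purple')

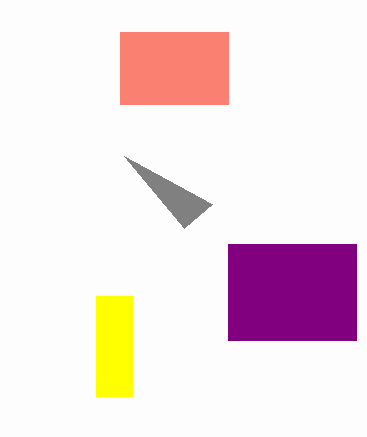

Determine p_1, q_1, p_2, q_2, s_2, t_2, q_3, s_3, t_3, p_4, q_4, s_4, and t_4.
p_1 = 184, q_1 = 228, p_2 = 96, q_2 = 296, s_2 = 132, t_2 = 396, q_3 = 32, s_3 = 228, t_3 = 104, p_4 = 228, q_4 = 244, s_4 = 356, t_4 = 340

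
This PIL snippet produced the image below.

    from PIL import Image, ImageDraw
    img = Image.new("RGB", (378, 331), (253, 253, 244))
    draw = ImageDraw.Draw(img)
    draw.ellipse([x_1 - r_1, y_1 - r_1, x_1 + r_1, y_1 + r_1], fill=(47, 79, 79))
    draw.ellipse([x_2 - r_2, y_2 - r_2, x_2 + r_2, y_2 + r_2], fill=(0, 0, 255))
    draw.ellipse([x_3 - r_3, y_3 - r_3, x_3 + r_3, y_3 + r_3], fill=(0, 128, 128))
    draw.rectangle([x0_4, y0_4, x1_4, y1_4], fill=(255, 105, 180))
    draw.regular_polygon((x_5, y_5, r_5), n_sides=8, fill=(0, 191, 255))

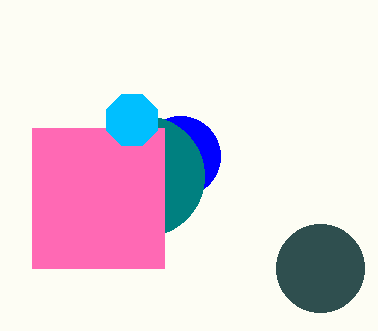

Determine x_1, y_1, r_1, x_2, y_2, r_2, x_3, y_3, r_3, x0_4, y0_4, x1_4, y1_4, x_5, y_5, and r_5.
x_1 = 320; y_1 = 268; r_1 = 44; x_2 = 180; y_2 = 156; r_2 = 40; x_3 = 144; y_3 = 176; r_3 = 60; x0_4 = 32; y0_4 = 128; x1_4 = 164; y1_4 = 268; x_5 = 132; y_5 = 120; r_5 = 28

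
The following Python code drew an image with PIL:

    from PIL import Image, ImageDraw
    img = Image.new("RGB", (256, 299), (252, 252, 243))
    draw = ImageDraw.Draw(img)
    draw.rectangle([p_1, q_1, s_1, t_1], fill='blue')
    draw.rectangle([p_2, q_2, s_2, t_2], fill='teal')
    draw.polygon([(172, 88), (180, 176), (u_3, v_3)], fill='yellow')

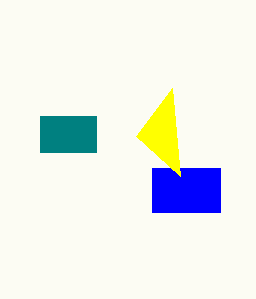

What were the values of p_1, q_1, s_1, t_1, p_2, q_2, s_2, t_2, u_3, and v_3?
p_1 = 152; q_1 = 168; s_1 = 220; t_1 = 212; p_2 = 40; q_2 = 116; s_2 = 96; t_2 = 152; u_3 = 136; v_3 = 136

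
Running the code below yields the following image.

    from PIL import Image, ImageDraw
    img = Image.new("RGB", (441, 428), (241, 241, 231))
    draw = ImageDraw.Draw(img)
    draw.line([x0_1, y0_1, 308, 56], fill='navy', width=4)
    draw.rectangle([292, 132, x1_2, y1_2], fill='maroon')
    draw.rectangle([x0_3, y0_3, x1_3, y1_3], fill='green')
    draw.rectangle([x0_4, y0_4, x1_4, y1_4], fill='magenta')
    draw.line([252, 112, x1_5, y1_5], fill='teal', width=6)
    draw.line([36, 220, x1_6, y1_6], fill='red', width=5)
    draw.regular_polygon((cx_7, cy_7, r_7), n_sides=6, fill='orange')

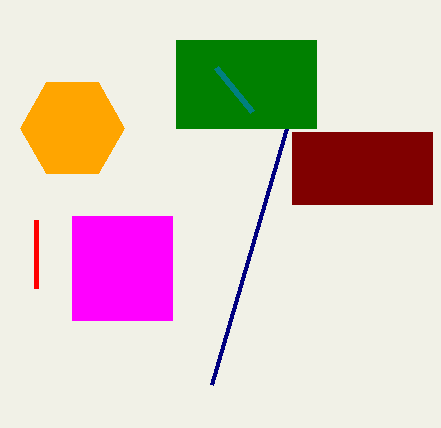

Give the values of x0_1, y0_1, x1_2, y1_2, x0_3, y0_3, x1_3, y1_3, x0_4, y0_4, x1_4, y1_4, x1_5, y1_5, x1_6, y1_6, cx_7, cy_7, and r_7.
x0_1 = 212; y0_1 = 384; x1_2 = 432; y1_2 = 204; x0_3 = 176; y0_3 = 40; x1_3 = 316; y1_3 = 128; x0_4 = 72; y0_4 = 216; x1_4 = 172; y1_4 = 320; x1_5 = 216; y1_5 = 68; x1_6 = 36; y1_6 = 288; cx_7 = 72; cy_7 = 128; r_7 = 52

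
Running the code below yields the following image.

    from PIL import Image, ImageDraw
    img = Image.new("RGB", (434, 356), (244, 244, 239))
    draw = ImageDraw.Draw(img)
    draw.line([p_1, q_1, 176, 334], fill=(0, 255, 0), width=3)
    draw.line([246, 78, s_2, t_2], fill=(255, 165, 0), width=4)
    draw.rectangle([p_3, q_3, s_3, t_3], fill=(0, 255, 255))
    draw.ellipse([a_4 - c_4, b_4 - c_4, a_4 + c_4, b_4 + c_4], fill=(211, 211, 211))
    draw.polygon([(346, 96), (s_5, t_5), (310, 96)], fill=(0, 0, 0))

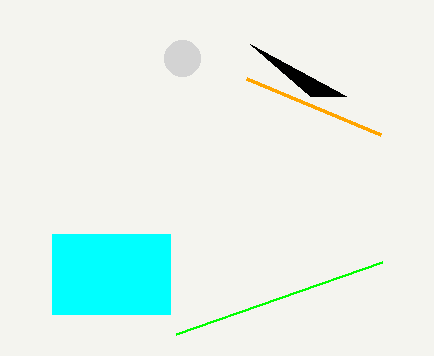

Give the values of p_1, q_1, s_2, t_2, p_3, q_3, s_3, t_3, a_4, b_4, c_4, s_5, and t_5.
p_1 = 382; q_1 = 262; s_2 = 380; t_2 = 134; p_3 = 52; q_3 = 234; s_3 = 170; t_3 = 314; a_4 = 182; b_4 = 58; c_4 = 18; s_5 = 250; t_5 = 44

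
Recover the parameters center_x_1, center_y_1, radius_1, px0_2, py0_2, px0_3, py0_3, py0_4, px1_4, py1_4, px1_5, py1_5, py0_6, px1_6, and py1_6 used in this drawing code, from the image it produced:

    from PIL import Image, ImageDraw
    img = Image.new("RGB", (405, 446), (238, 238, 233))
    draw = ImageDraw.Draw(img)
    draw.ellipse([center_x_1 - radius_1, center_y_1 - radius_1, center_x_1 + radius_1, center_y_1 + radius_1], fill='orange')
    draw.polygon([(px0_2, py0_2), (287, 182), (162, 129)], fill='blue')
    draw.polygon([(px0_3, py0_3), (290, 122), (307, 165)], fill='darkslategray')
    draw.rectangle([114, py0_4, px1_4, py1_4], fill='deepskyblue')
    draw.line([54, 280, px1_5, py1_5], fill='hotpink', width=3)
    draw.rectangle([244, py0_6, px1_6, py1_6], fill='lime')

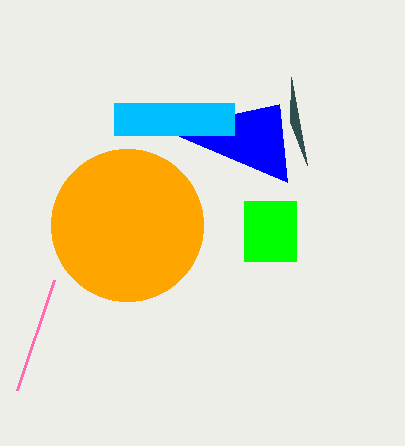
center_x_1 = 127; center_y_1 = 225; radius_1 = 76; px0_2 = 279; py0_2 = 104; px0_3 = 291; py0_3 = 77; py0_4 = 103; px1_4 = 234; py1_4 = 135; px1_5 = 17; py1_5 = 390; py0_6 = 201; px1_6 = 296; py1_6 = 261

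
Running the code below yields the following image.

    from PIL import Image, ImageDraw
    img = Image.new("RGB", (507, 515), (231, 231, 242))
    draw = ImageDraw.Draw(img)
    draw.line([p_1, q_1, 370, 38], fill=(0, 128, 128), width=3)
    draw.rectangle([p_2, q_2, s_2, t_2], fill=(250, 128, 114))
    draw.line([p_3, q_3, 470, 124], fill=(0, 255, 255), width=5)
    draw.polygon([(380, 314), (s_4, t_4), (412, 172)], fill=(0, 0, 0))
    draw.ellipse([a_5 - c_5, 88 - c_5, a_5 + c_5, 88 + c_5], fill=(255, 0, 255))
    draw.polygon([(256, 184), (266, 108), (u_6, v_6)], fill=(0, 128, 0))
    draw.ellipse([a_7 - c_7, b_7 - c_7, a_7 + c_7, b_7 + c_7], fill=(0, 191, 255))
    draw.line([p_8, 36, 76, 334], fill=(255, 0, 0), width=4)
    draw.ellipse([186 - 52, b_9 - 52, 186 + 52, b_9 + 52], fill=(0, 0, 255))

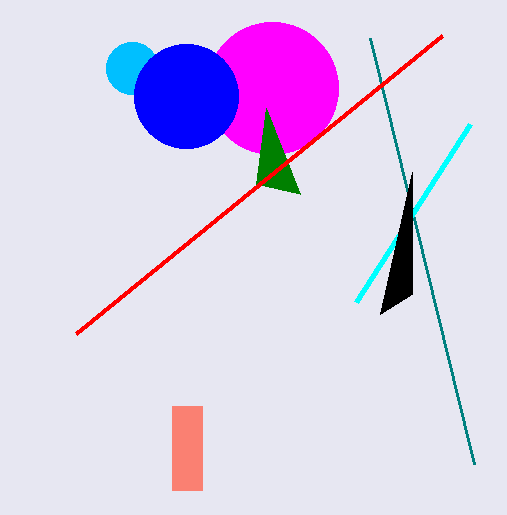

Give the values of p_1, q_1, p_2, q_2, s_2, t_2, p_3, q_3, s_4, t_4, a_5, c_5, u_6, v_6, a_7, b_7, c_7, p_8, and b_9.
p_1 = 474
q_1 = 464
p_2 = 172
q_2 = 406
s_2 = 202
t_2 = 490
p_3 = 356
q_3 = 302
s_4 = 412
t_4 = 294
a_5 = 272
c_5 = 66
u_6 = 300
v_6 = 194
a_7 = 132
b_7 = 68
c_7 = 26
p_8 = 442
b_9 = 96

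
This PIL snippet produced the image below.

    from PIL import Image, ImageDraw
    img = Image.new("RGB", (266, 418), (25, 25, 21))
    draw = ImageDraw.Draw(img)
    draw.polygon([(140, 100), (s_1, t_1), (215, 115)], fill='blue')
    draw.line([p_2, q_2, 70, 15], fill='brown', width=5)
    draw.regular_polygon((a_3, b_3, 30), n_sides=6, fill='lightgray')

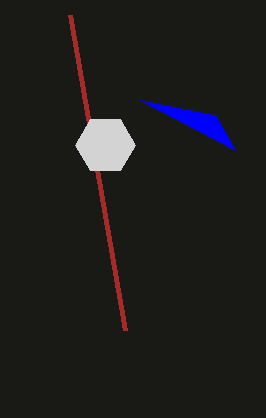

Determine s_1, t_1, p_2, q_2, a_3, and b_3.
s_1 = 235; t_1 = 150; p_2 = 125; q_2 = 330; a_3 = 105; b_3 = 145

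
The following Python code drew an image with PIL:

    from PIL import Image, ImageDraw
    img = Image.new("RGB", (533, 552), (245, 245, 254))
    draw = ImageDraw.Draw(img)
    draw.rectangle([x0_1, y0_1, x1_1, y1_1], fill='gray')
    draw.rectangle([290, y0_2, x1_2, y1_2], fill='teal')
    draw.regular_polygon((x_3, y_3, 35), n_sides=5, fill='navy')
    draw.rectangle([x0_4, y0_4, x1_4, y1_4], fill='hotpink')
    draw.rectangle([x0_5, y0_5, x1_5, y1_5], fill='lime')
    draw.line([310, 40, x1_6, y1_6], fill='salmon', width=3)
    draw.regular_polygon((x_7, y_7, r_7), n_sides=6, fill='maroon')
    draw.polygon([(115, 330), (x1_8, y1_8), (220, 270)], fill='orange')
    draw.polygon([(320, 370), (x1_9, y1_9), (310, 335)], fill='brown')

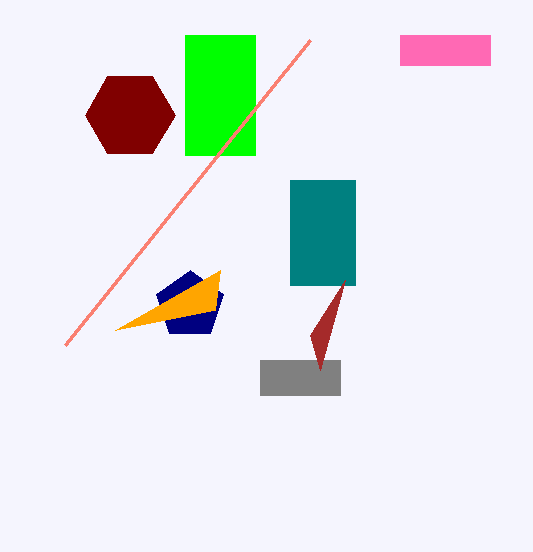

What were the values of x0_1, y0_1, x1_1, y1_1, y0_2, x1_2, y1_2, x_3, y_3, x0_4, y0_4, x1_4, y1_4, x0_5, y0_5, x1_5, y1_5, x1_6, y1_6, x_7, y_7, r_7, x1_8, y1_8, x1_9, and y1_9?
x0_1 = 260
y0_1 = 360
x1_1 = 340
y1_1 = 395
y0_2 = 180
x1_2 = 355
y1_2 = 285
x_3 = 190
y_3 = 305
x0_4 = 400
y0_4 = 35
x1_4 = 490
y1_4 = 65
x0_5 = 185
y0_5 = 35
x1_5 = 255
y1_5 = 155
x1_6 = 65
y1_6 = 345
x_7 = 130
y_7 = 115
r_7 = 45
x1_8 = 215
y1_8 = 310
x1_9 = 345
y1_9 = 280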